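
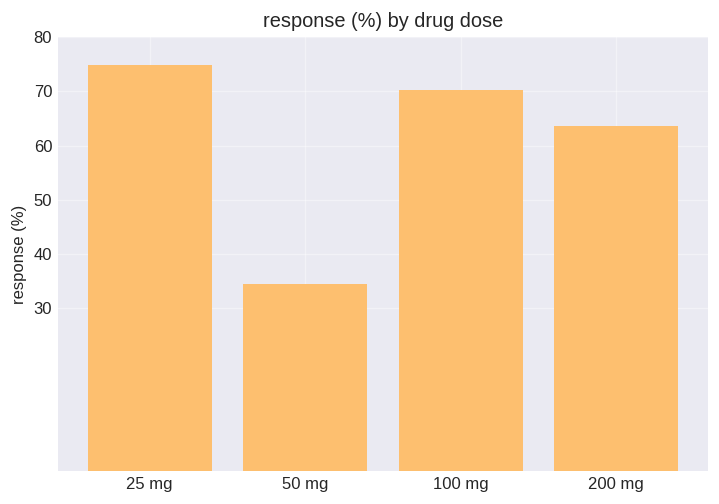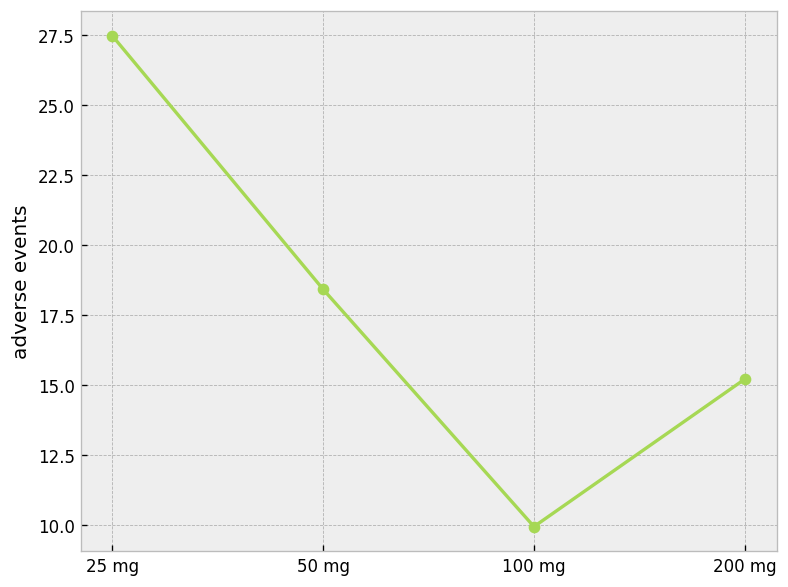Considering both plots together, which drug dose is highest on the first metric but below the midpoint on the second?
Chart 2 median adverse events ≈ 15; below-median drug doses: 100 mg, 200 mg. Among those, 100 mg has the highest response (%) (≈ 70).

100 mg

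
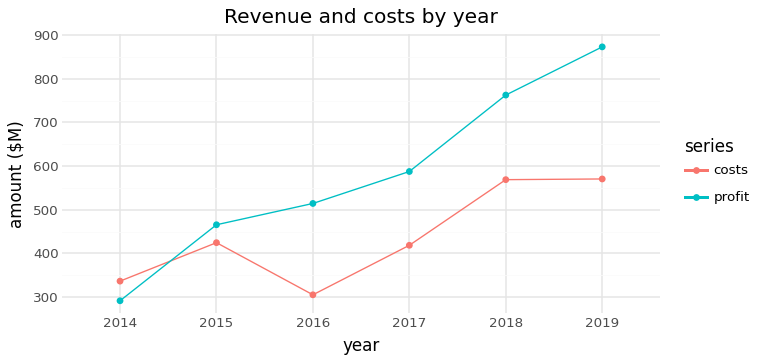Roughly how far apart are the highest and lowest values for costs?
Max 2019 ≈ 550, min 2016 ≈ 300; range ≈ 250.

≈ 250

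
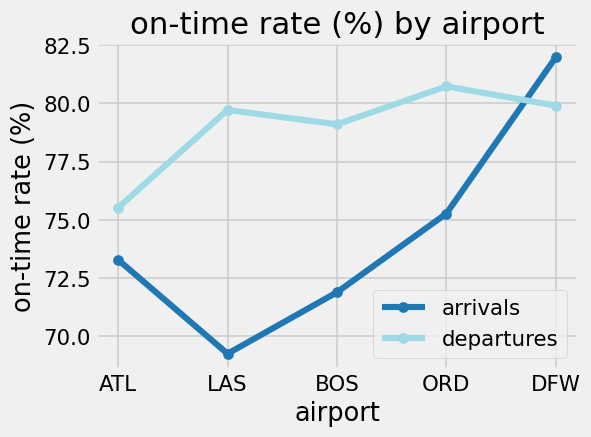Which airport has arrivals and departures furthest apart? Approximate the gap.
LAS: arrivals ≈ 70, departures ≈ 80 → gap ≈ 10. Next-largest (BOS) is only ≈ 8.

LAS, ≈ 10 %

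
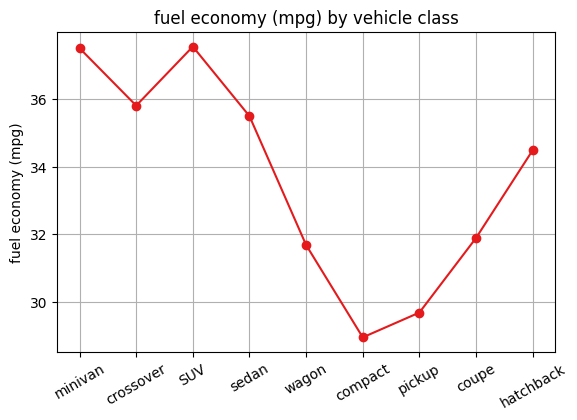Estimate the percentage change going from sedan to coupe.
sedan ≈ 35, coupe ≈ 32; (32 − 35) / 35 ≈ -8.6%.

≈ -8.6%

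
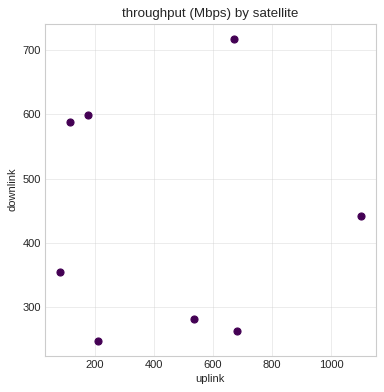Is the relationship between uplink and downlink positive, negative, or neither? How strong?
Points are roughly uncorrelated; weak (|r| ≈ 0.0).

no clear correlation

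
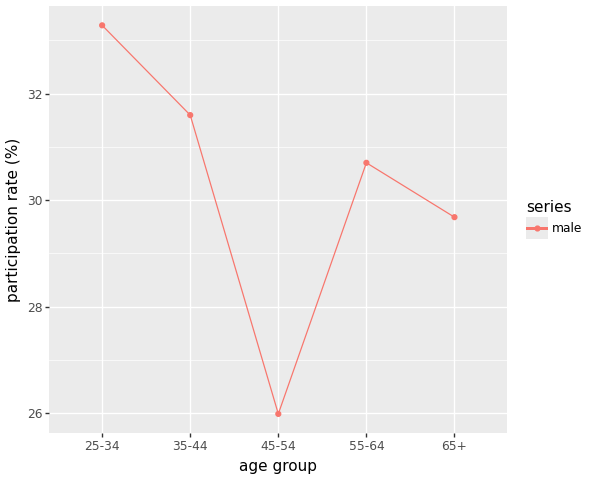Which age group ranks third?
Top 4: 25-34 ≈ 33, 35-44 ≈ 32, 55-64 ≈ 31, 65+ ≈ 30.

55-64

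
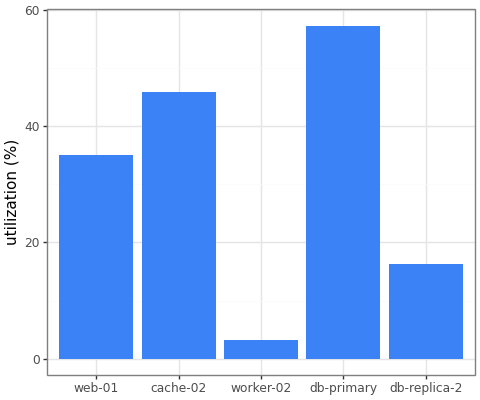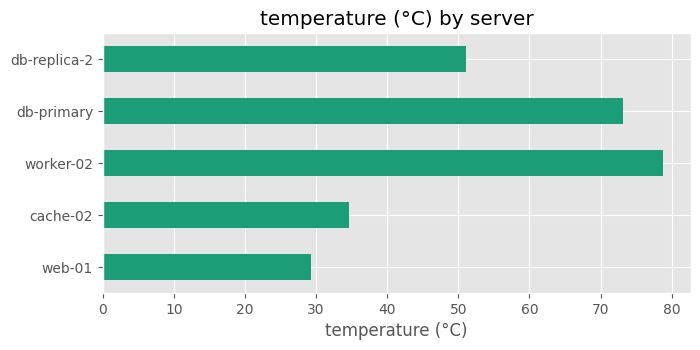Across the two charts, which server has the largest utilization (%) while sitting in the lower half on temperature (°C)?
Chart 2 median temperature (°C) ≈ 50; below-median servers: web-01, cache-02. Among those, cache-02 has the highest utilization (%) (≈ 50).

cache-02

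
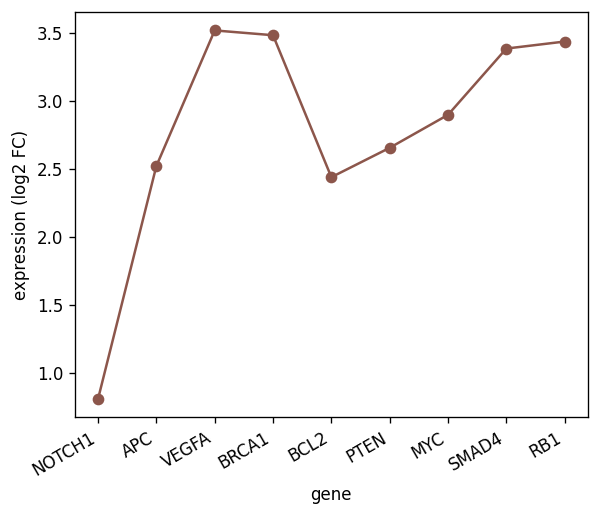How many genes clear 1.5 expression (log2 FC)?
Above 1.5: APC, VEGFA, BRCA1, BCL2, PTEN, MYC, SMAD4, RB1.

8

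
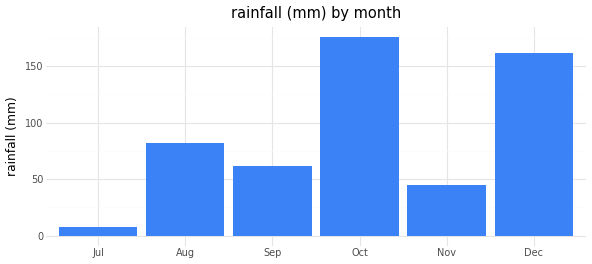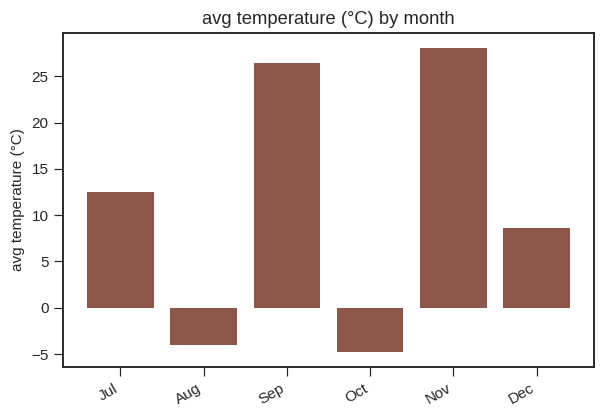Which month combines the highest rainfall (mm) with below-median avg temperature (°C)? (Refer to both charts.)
Chart 2 median avg temperature (°C) ≈ 10; below-median months: Aug, Oct, Dec. Among those, Oct has the highest rainfall (mm) (≈ 180).

Oct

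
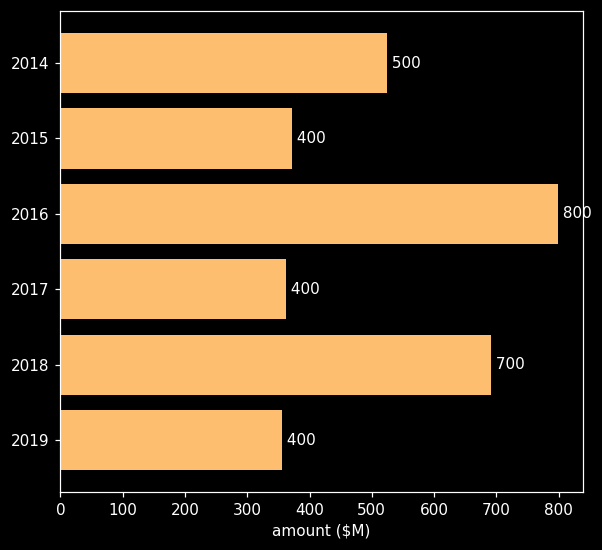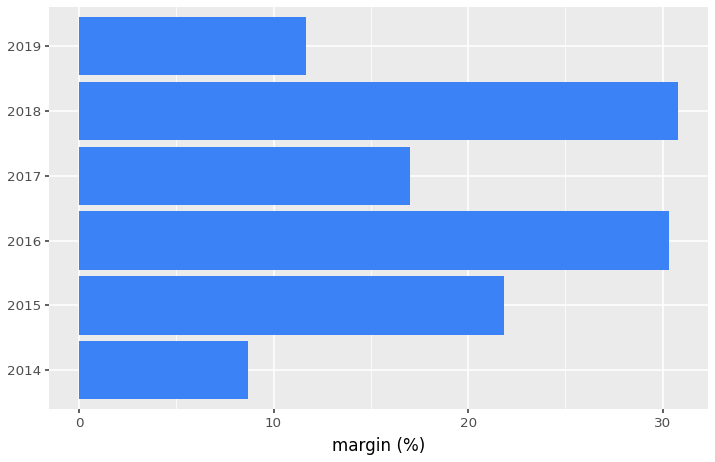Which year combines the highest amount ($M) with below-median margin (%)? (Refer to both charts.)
2014

Chart 2 median margin (%) ≈ 20; below-median years: 2014, 2017, 2019. Among those, 2014 has the highest amount ($M) (≈ 500).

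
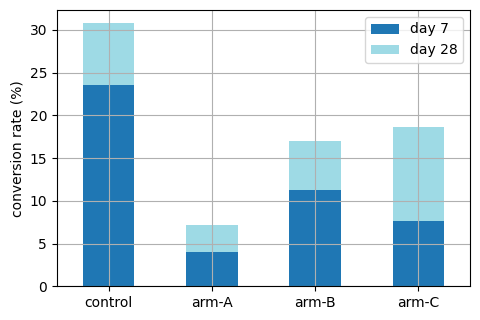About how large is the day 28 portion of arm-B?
day 28 top ≈ 15, bottom ≈ 10; segment ≈ 5.

≈ 5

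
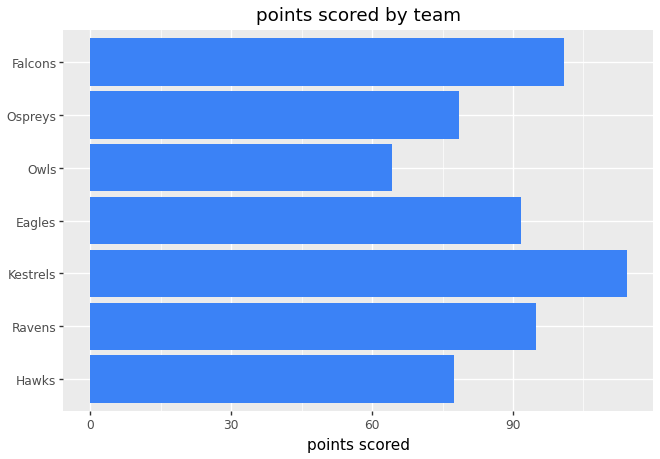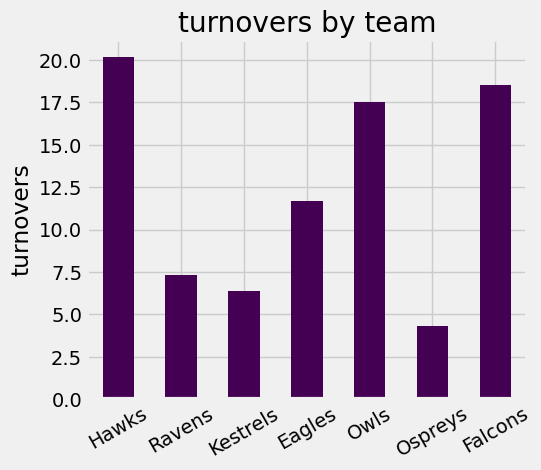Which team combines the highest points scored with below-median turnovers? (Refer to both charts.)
Chart 2 median turnovers ≈ 12; below-median teams: Ravens, Kestrels, Ospreys. Among those, Kestrels has the highest points scored (≈ 120).

Kestrels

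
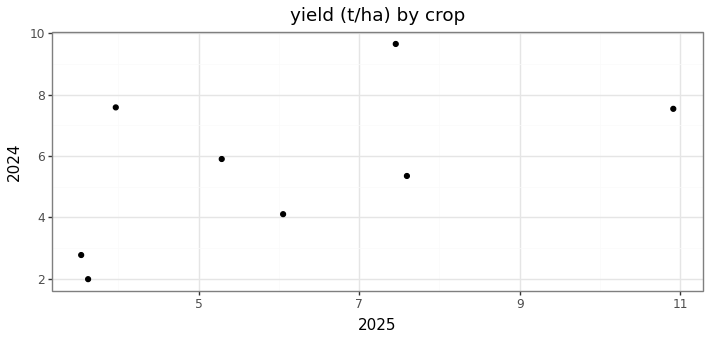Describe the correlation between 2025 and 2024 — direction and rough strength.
Points are positively correlated; moderate (|r| ≈ 0.6).

positive, moderate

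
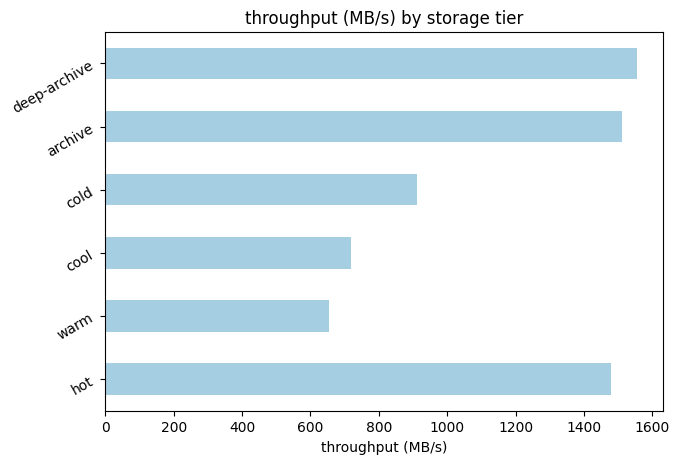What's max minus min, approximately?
≈ 1000

Max deep-archive ≈ 1600, min warm ≈ 600; range ≈ 1000.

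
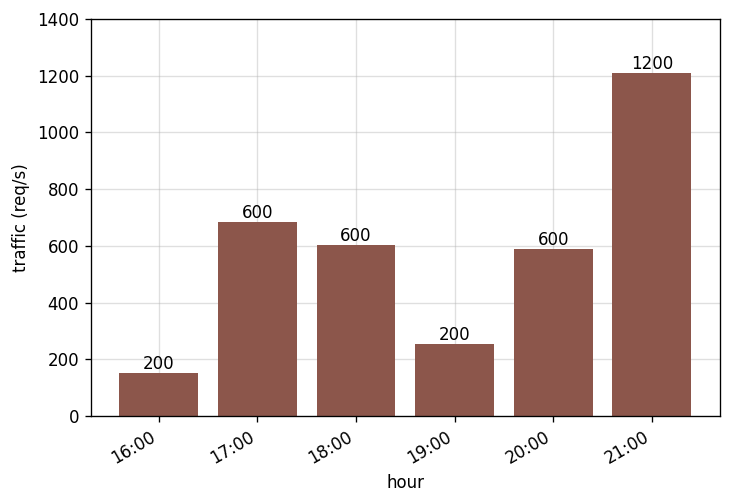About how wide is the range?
≈ 1000

Max 21:00 ≈ 1200, min 16:00 ≈ 200; range ≈ 1000.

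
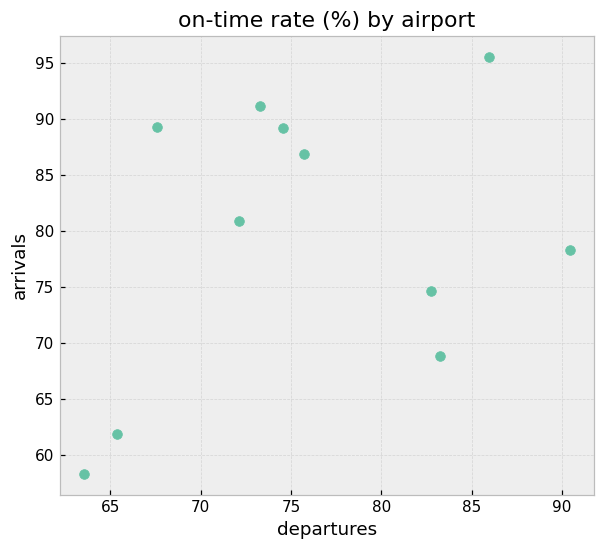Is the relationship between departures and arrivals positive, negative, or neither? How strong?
positive, weak

Points are positively correlated; weak (|r| ≈ 0.3).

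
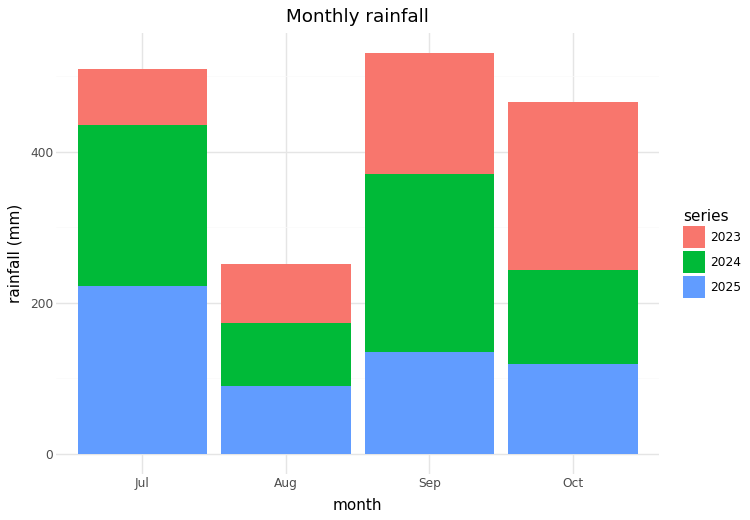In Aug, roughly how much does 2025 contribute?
≈ 100

2025 top ≈ 100, bottom ≈ 0; segment ≈ 100.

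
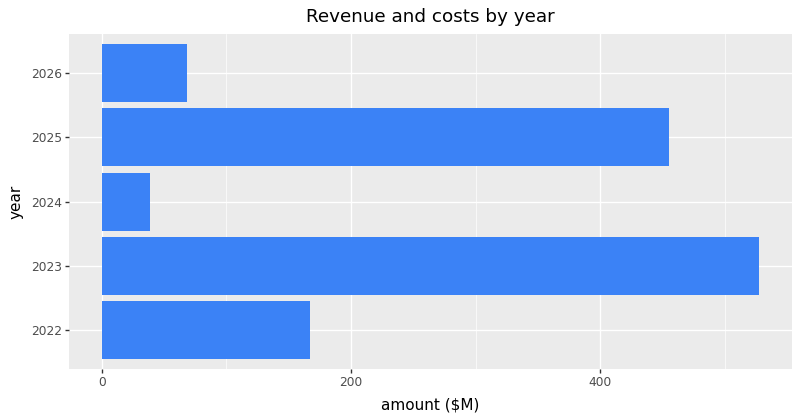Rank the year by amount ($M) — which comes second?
2025

Top 3: 2023 ≈ 550, 2025 ≈ 450, 2022 ≈ 150.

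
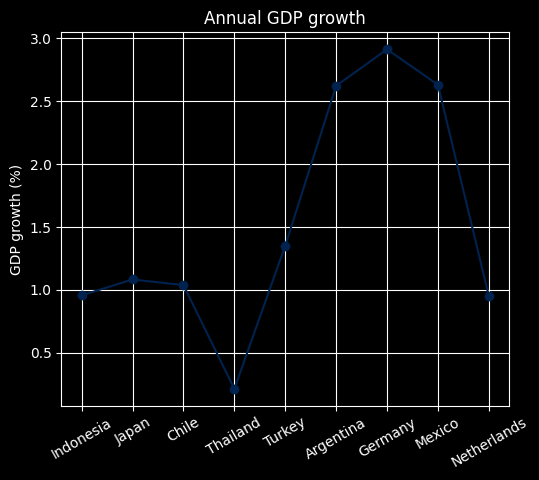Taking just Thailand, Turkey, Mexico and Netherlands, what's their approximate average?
(0.0 + 1.5 + 2.5 + 1.0) / 4 ≈ 1.25.

≈ 1.25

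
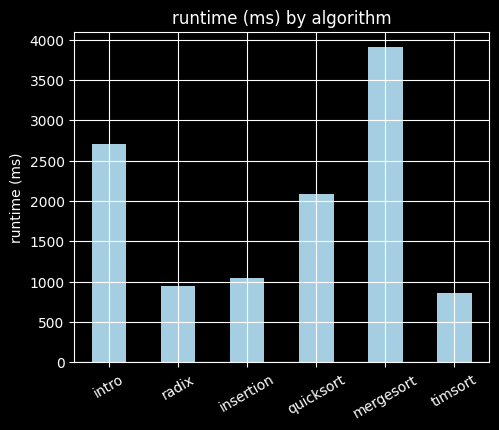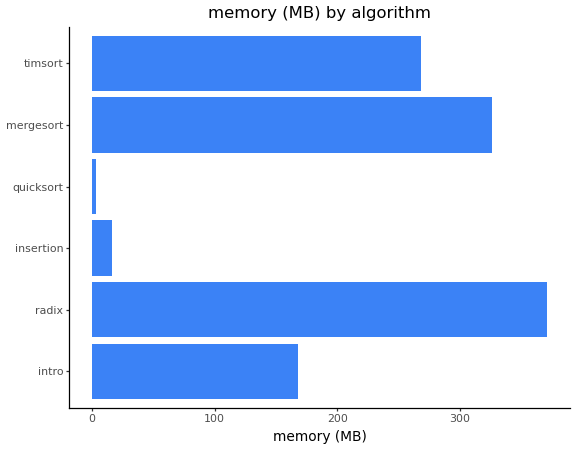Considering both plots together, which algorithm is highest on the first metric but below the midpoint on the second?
Chart 2 median memory (MB) ≈ 200; below-median algorithms: intro, insertion, quicksort. Among those, intro has the highest runtime (ms) (≈ 2500).

intro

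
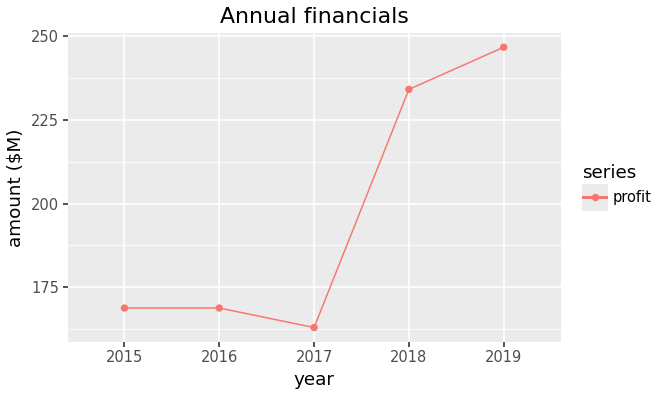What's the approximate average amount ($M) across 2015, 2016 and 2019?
≈ 197

(170 + 170 + 250) / 3 ≈ 197.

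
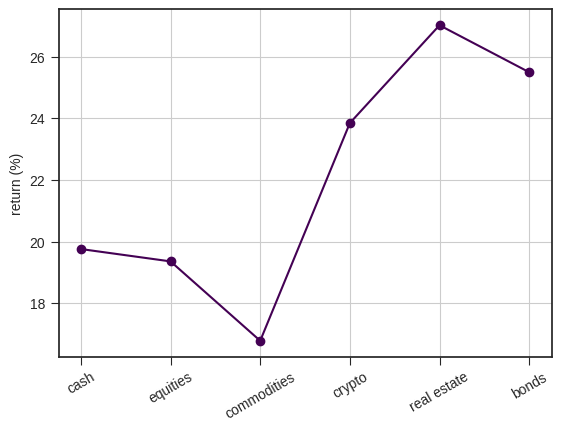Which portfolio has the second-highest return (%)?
bonds

Top 3: real estate ≈ 27, bonds ≈ 25, crypto ≈ 24.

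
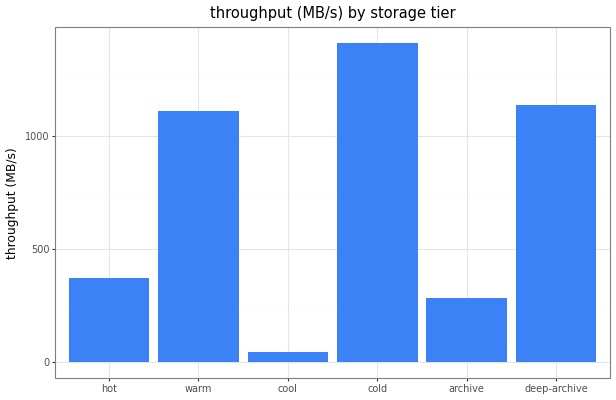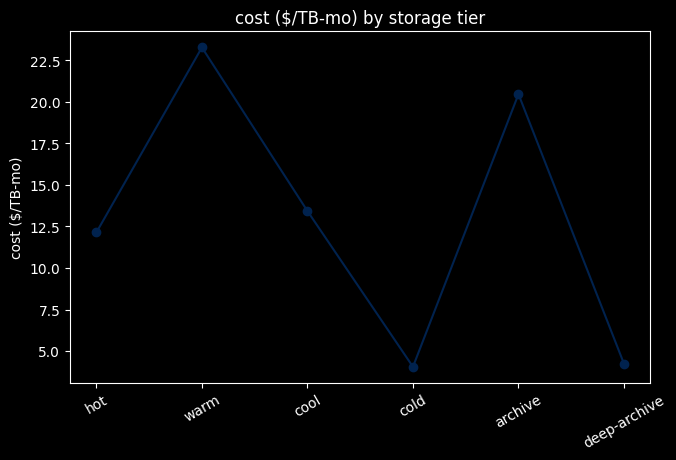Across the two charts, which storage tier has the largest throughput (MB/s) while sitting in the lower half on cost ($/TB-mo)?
cold

Chart 2 median cost ($/TB-mo) ≈ 15; below-median storage tiers: hot, cold, deep-archive. Among those, cold has the highest throughput (MB/s) (≈ 1400).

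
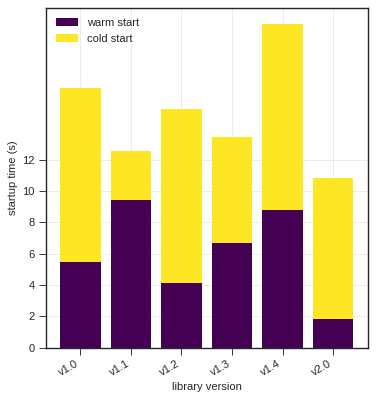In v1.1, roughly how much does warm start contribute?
warm start top ≈ 10, bottom ≈ 0; segment ≈ 10.

≈ 10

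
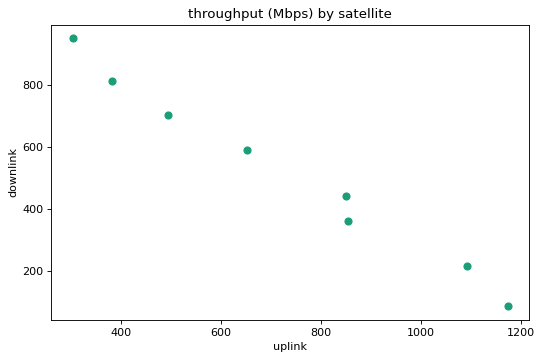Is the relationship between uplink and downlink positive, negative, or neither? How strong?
negative, strong

Points are negatively correlated; strong (|r| ≈ 1.0).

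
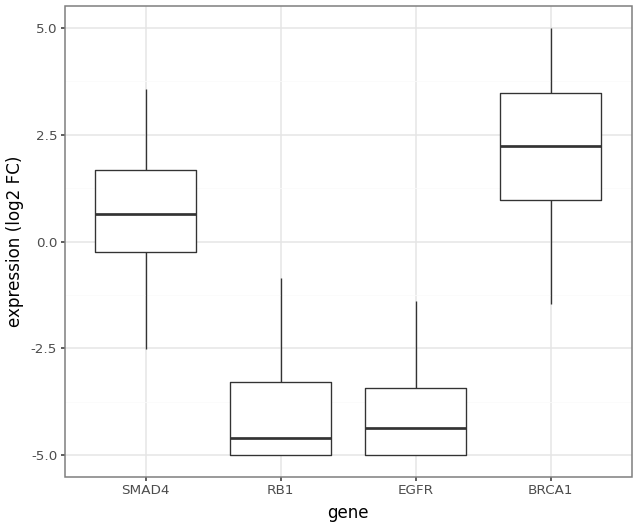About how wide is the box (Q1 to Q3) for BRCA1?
≈ 2

Q3 ≈ 3, Q1 ≈ 1; IQR ≈ 2.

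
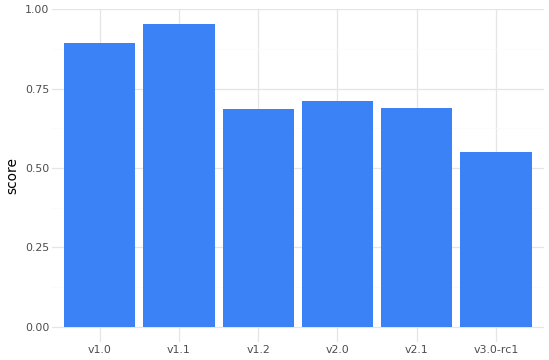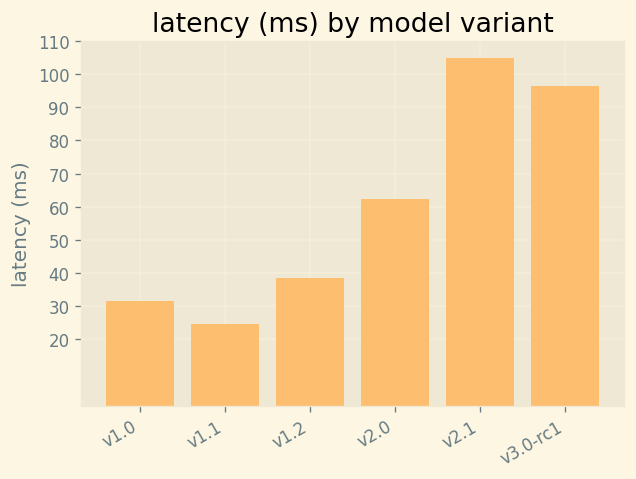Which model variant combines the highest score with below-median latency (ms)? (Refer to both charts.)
Chart 2 median latency (ms) ≈ 50; below-median model variants: v1.0, v1.1, v1.2. Among those, v1.1 has the highest score (≈ 1).

v1.1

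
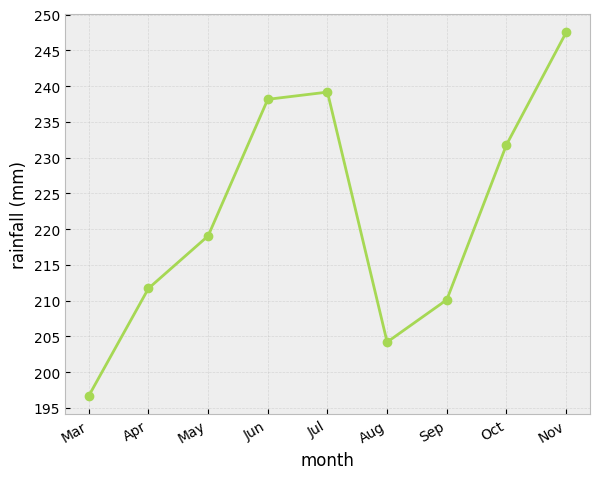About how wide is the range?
Max Nov ≈ 245, min Mar ≈ 195; range ≈ 50.

≈ 50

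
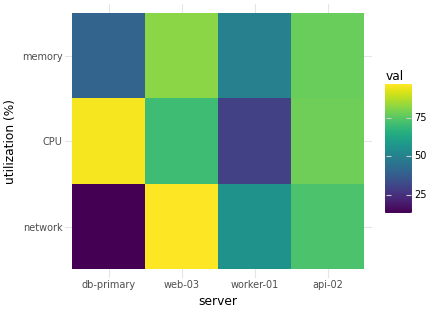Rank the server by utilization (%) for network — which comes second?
api-02

Top 3 for network: web-03 ≈ 100, api-02 ≈ 70, worker-01 ≈ 60.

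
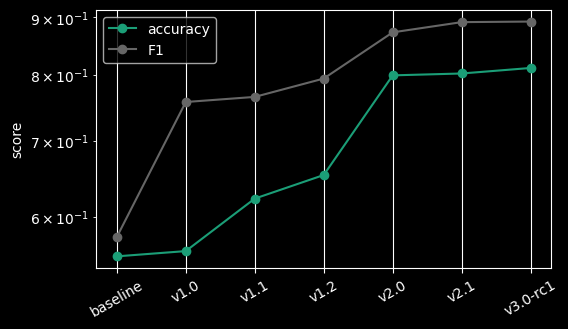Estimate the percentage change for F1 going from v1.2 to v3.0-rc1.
v1.2 ≈ 0.80, v3.0-rc1 ≈ 0.90; (0.90 − 0.80) / 0.80 ≈ +12.5%.

≈ +12.5%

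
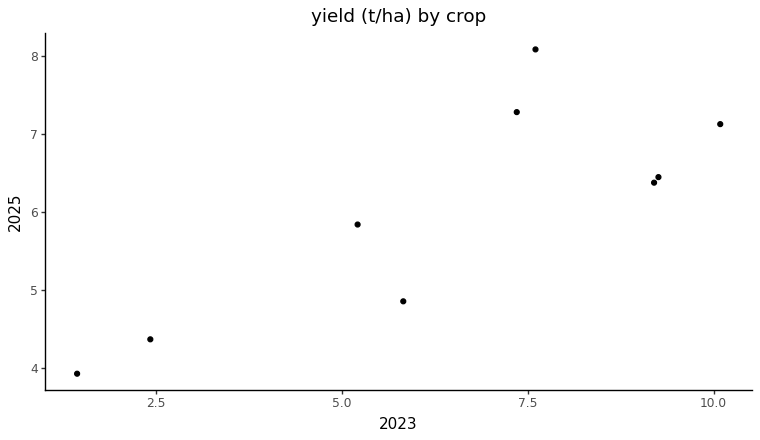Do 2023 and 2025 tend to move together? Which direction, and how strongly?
positive, strong

Points are positively correlated; strong (|r| ≈ 0.8).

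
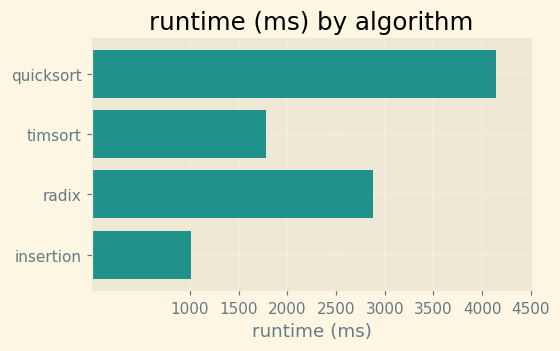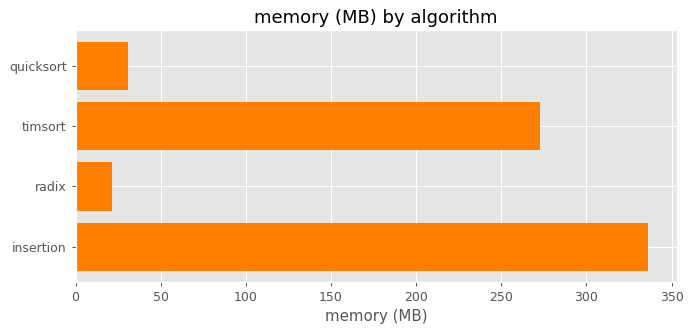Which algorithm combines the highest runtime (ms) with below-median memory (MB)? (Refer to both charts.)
quicksort

Chart 2 median memory (MB) ≈ 150; below-median algorithms: quicksort, radix. Among those, quicksort has the highest runtime (ms) (≈ 4000).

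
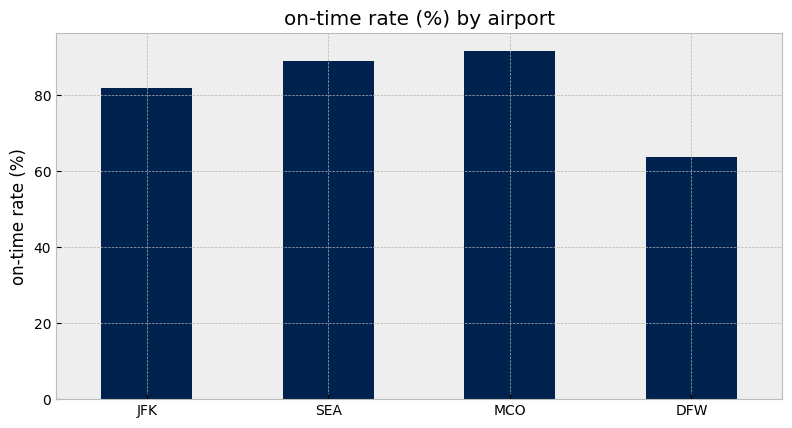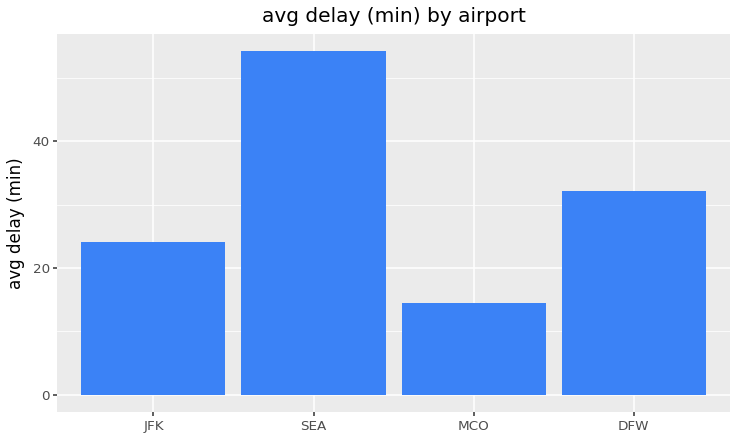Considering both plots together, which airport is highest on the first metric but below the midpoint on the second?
MCO

Chart 2 median avg delay (min) ≈ 30; below-median airports: JFK, MCO. Among those, MCO has the highest on-time rate (%) (≈ 90).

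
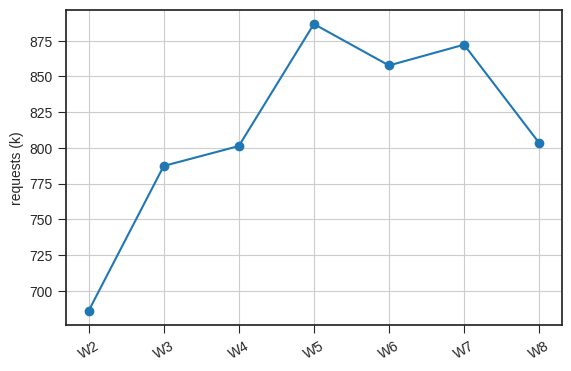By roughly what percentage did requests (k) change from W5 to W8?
W5 ≈ 880, W8 ≈ 800; (800 − 880) / 880 ≈ -9.1%.

≈ -9.1%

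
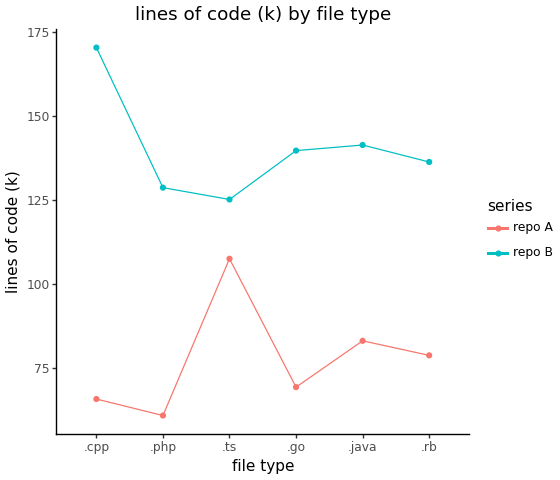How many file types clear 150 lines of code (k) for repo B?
Above 150: .cpp.

1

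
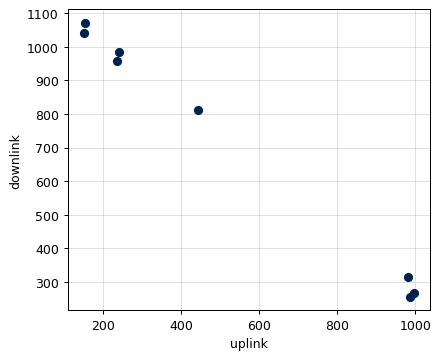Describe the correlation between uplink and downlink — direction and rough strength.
Points are negatively correlated; strong (|r| ≈ 1.0).

negative, strong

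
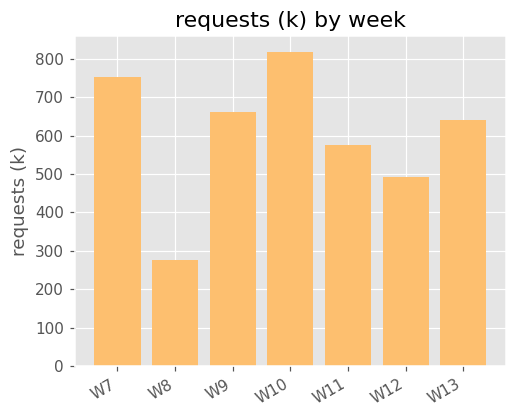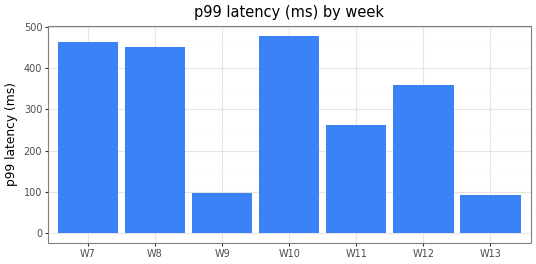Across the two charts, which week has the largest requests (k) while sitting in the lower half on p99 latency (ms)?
W9

Chart 2 median p99 latency (ms) ≈ 350; below-median weeks: W9, W11, W13. Among those, W9 has the highest requests (k) (≈ 700).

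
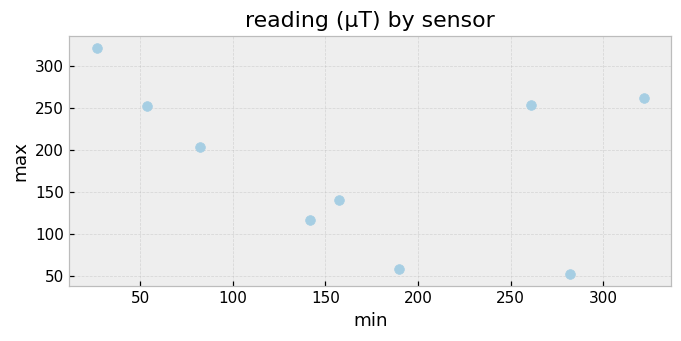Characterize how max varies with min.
Points are negatively correlated; weak (|r| ≈ 0.3).

negative, weak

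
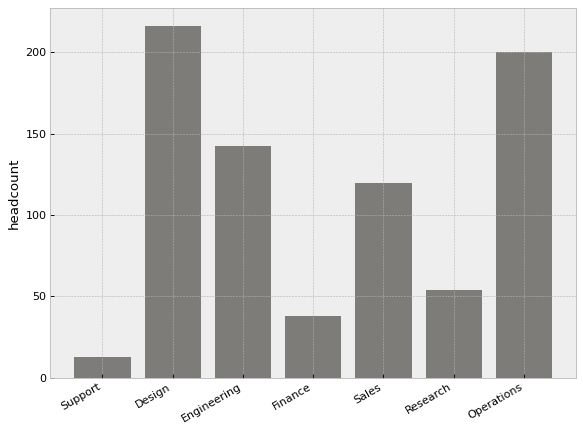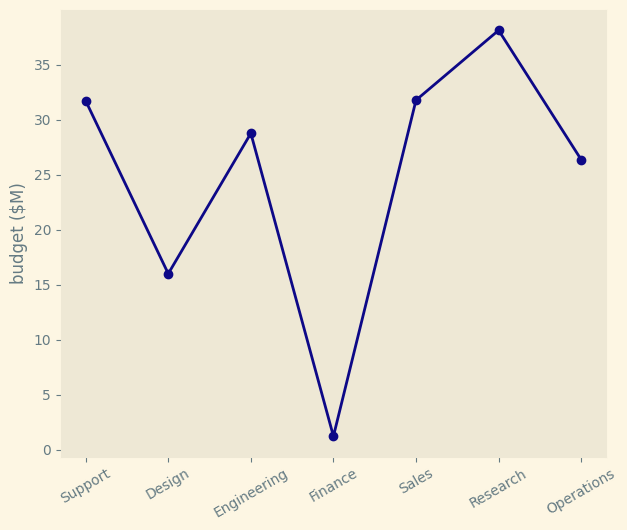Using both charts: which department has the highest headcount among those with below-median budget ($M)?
Chart 2 median budget ($M) ≈ 30; below-median departments: Design, Finance, Operations. Among those, Design has the highest headcount (≈ 220).

Design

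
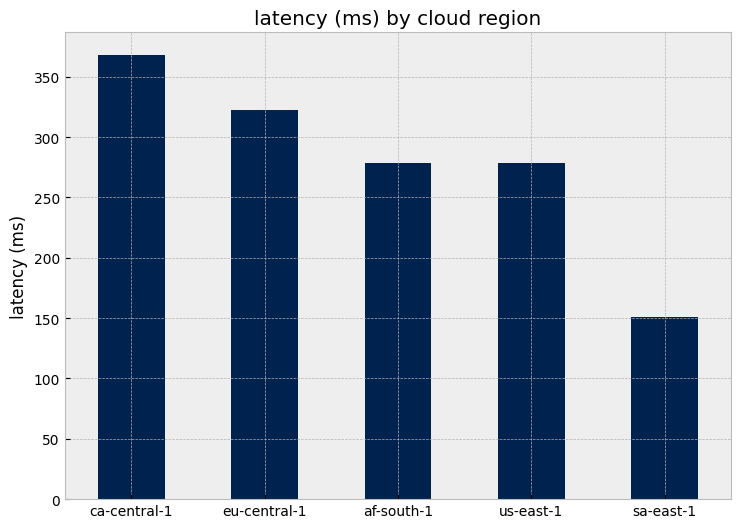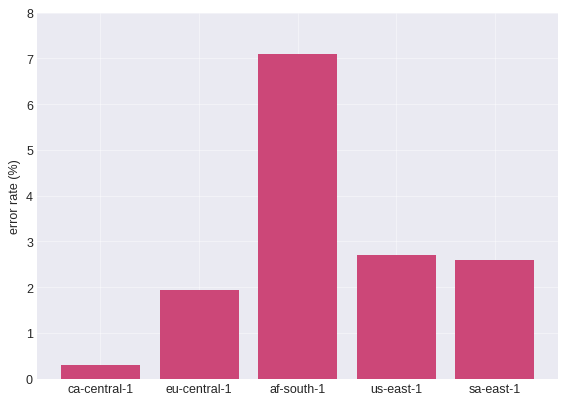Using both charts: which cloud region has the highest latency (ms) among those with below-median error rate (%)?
Chart 2 median error rate (%) ≈ 3; below-median cloud regions: ca-central-1, eu-central-1. Among those, ca-central-1 has the highest latency (ms) (≈ 350).

ca-central-1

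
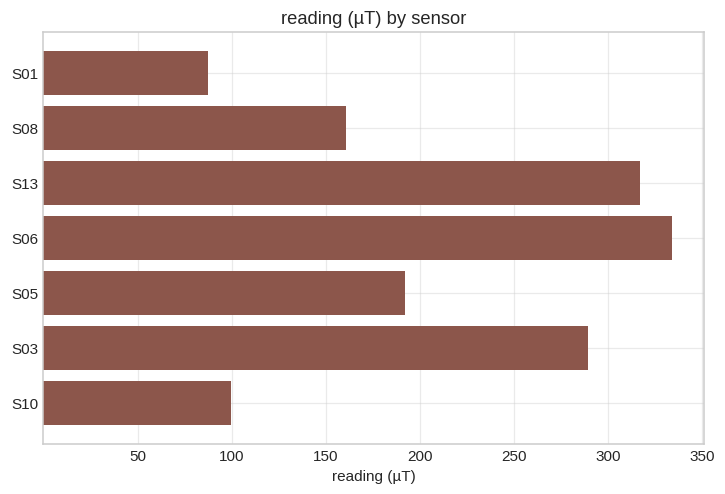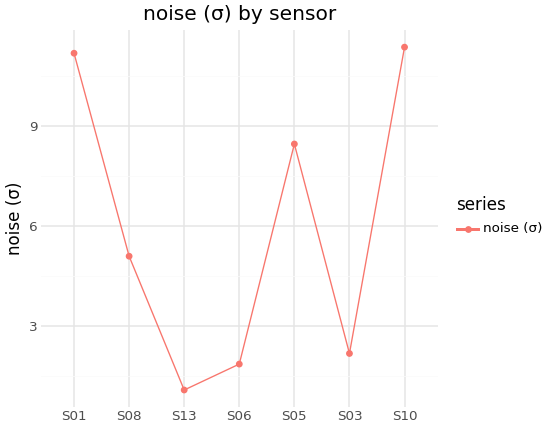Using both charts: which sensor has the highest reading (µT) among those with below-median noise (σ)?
S06

Chart 2 median noise (σ) ≈ 6; below-median sensors: S13, S06, S03. Among those, S06 has the highest reading (µT) (≈ 350).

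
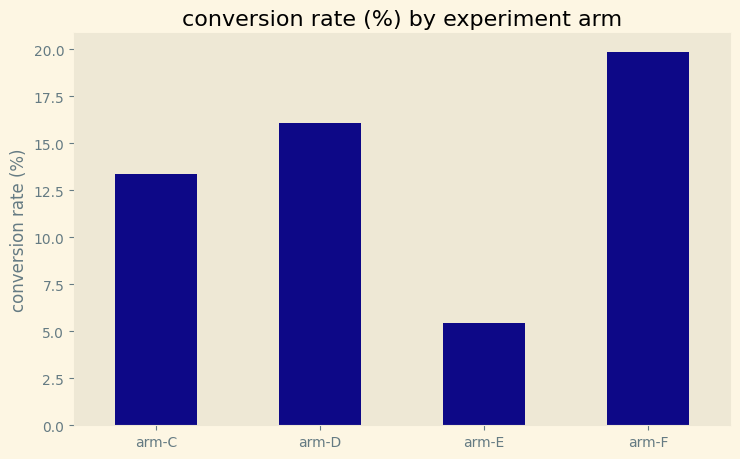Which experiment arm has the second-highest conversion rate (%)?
arm-D

Top 3: arm-F ≈ 20, arm-D ≈ 16, arm-C ≈ 14.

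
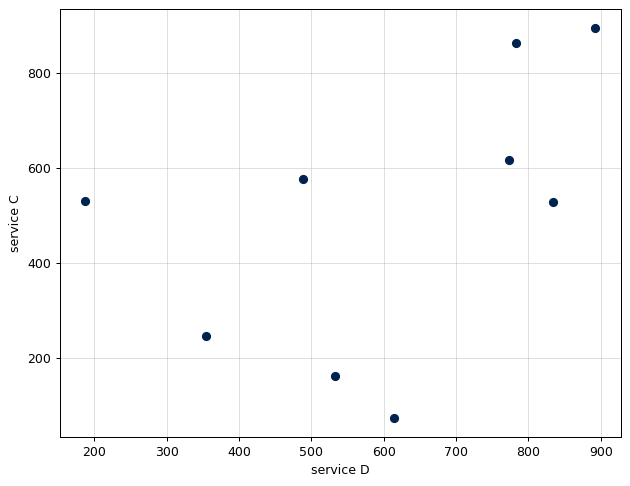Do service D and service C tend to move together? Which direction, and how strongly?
Points are positively correlated; moderate (|r| ≈ 0.5).

positive, moderate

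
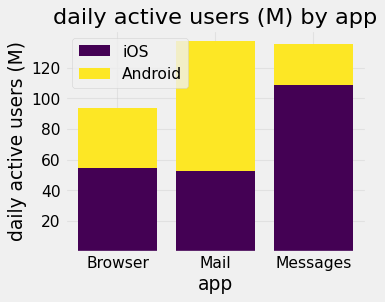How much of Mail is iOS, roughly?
≈ 60

iOS top ≈ 60, bottom ≈ 0; segment ≈ 60.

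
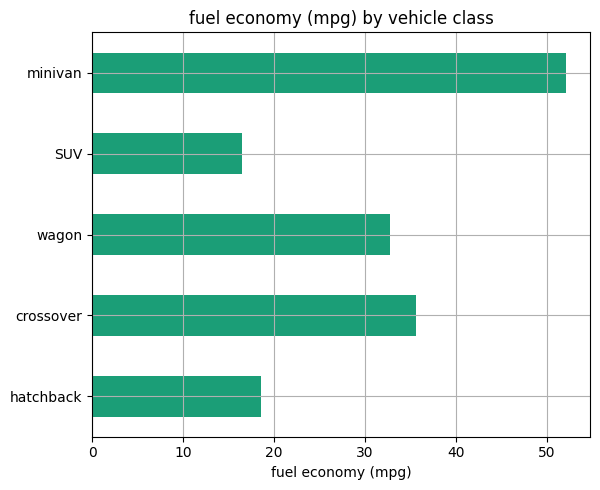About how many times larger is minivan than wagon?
minivan ≈ 50, wagon ≈ 35; 50/35 ≈ 1.43.

≈ 1.43×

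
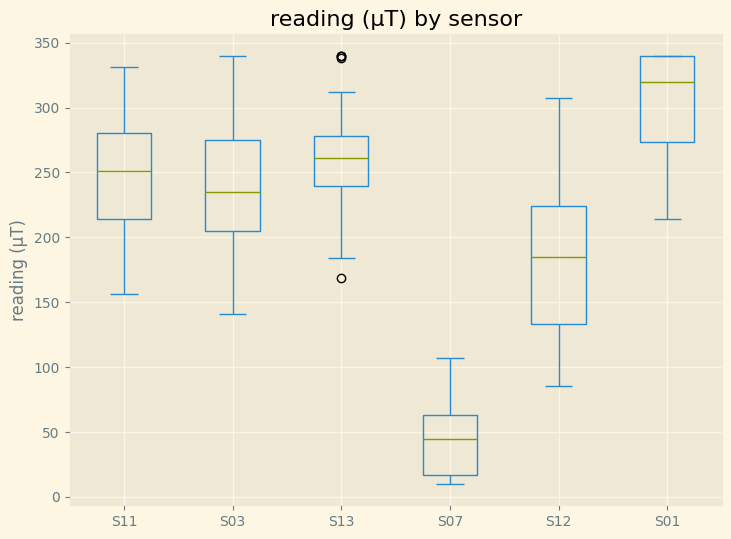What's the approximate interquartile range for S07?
≈ 50

Q3 ≈ 75, Q1 ≈ 25; IQR ≈ 50.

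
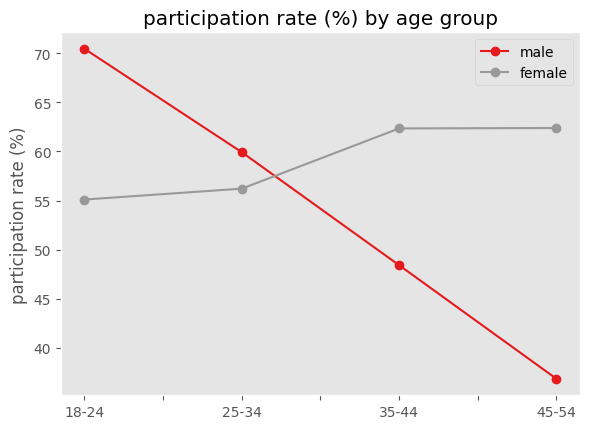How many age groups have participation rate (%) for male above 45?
3

Above 45: 18-24, 25-34, 35-44.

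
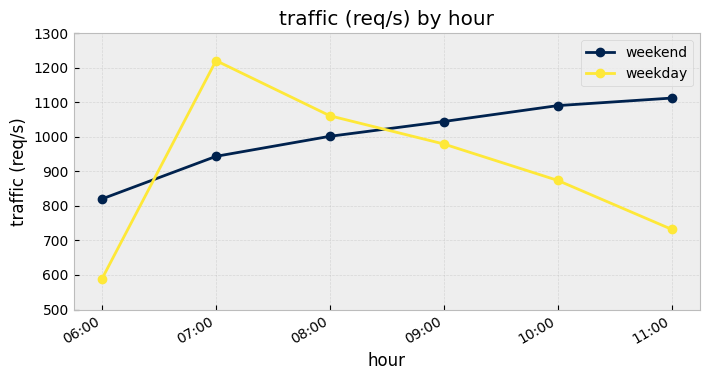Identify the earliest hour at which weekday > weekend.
06:00: weekday ≈ 600 vs weekend ≈ 800 (not yet); 07:00: weekday ≈ 1200 vs weekend ≈ 900 (first crossover).

07:00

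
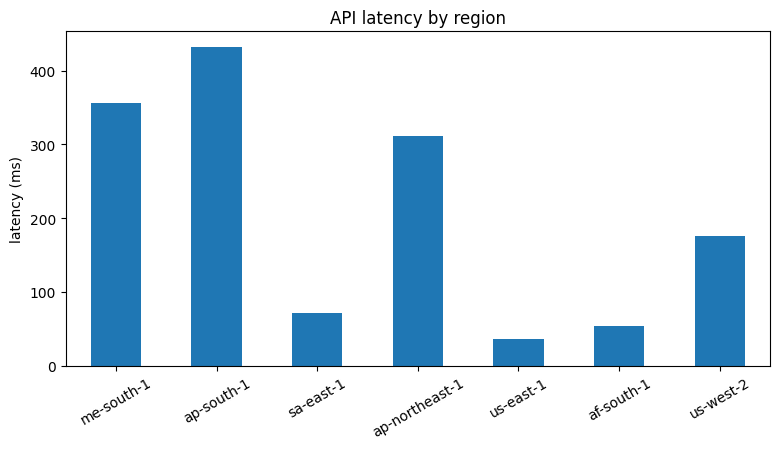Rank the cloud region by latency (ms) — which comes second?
me-south-1

Top 3: ap-south-1 ≈ 450, me-south-1 ≈ 350, ap-northeast-1 ≈ 300.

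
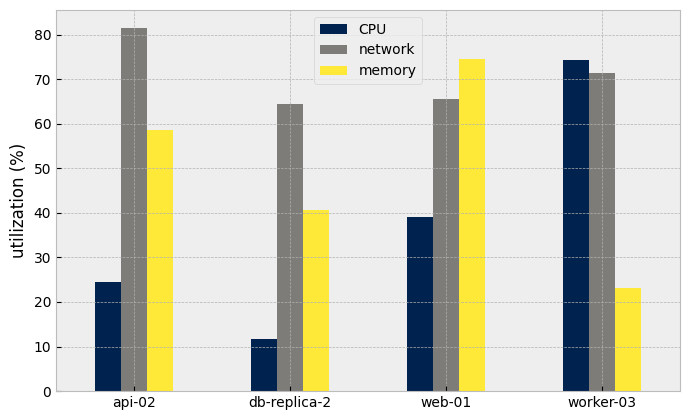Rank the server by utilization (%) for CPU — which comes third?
Top 4 for CPU: worker-03 ≈ 70, web-01 ≈ 40, api-02 ≈ 20, db-replica-2 ≈ 10.

api-02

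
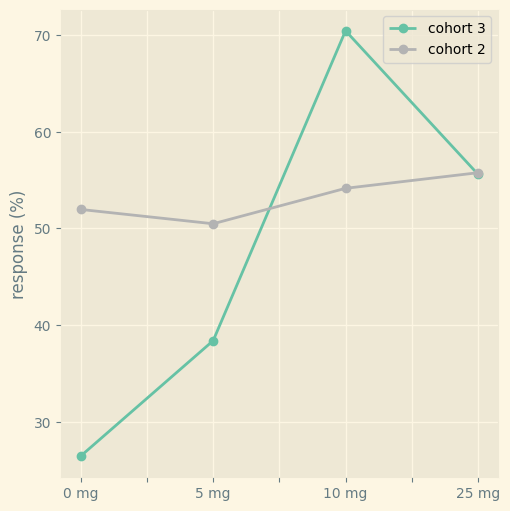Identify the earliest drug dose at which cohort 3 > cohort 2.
5 mg: cohort 3 ≈ 40 vs cohort 2 ≈ 50 (not yet); 10 mg: cohort 3 ≈ 70 vs cohort 2 ≈ 55 (first crossover).

10 mg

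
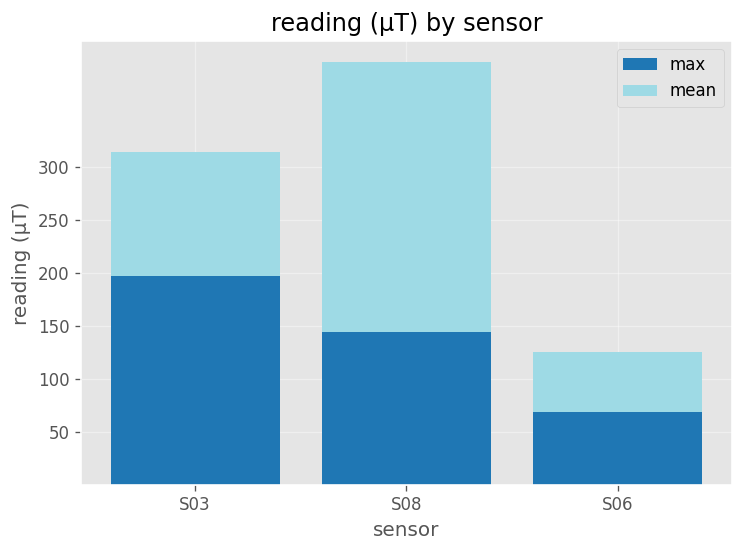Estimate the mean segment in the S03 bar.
≈ 100

mean top ≈ 300, bottom ≈ 200; segment ≈ 100.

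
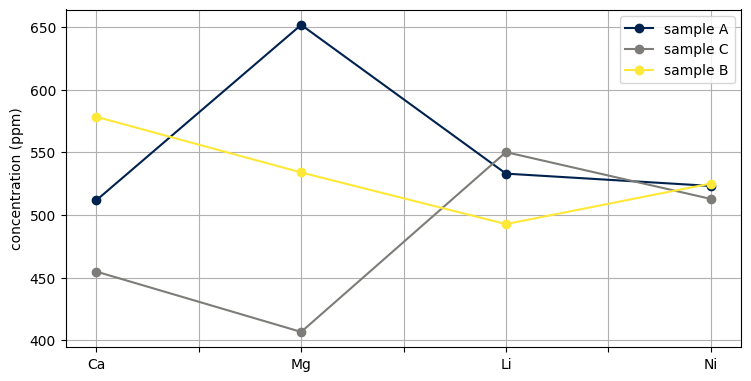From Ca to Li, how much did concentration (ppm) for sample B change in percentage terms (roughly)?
≈ -13%

Ca ≈ 575, Li ≈ 500; (500 − 575) / 575 ≈ -13%.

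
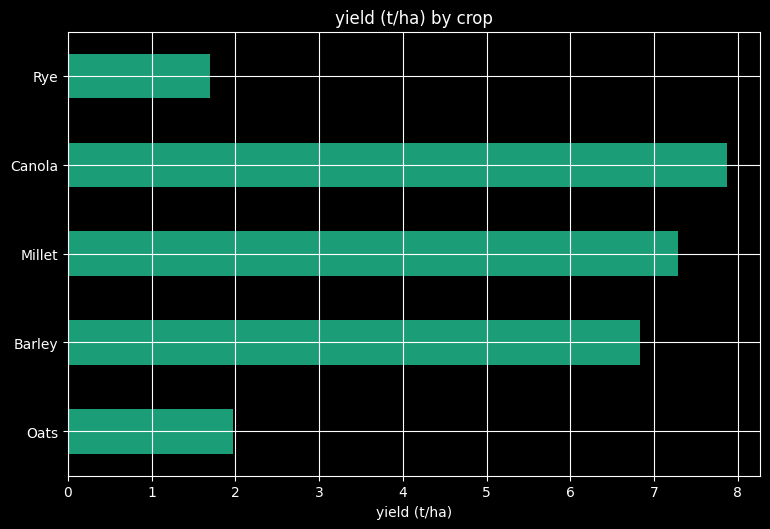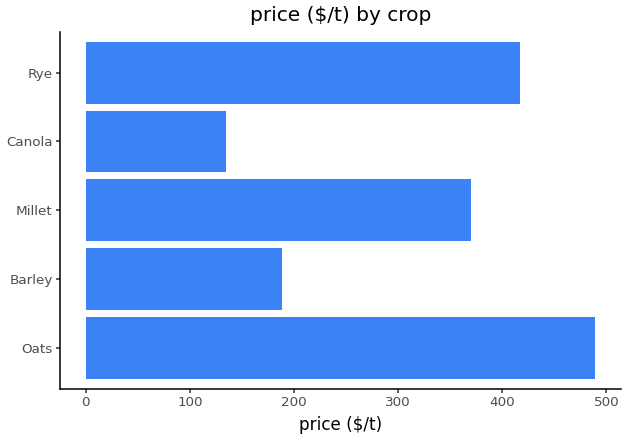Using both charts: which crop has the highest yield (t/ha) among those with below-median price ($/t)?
Chart 2 median price ($/t) ≈ 350; below-median crops: Barley, Canola. Among those, Canola has the highest yield (t/ha) (≈ 8).

Canola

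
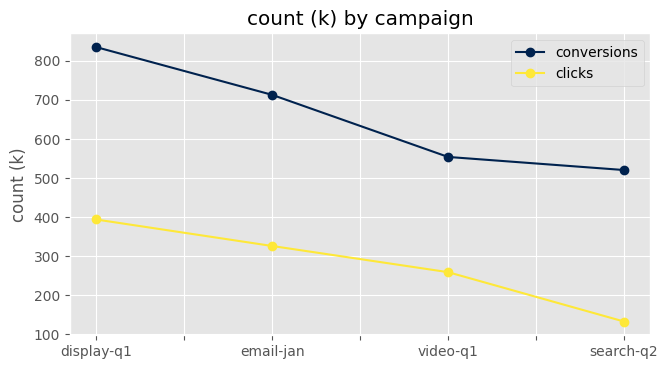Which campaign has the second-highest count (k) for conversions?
email-jan

Top 3 for conversions: display-q1 ≈ 800, email-jan ≈ 700, video-q1 ≈ 600.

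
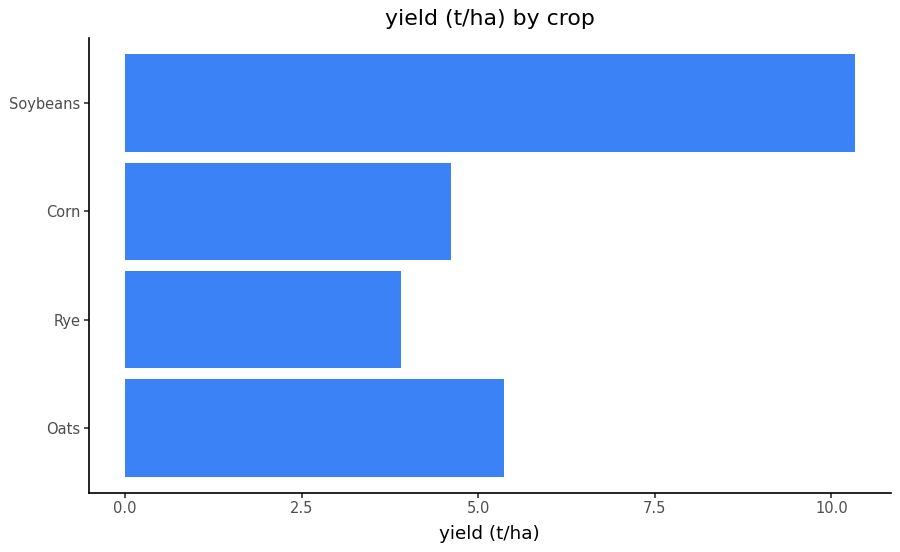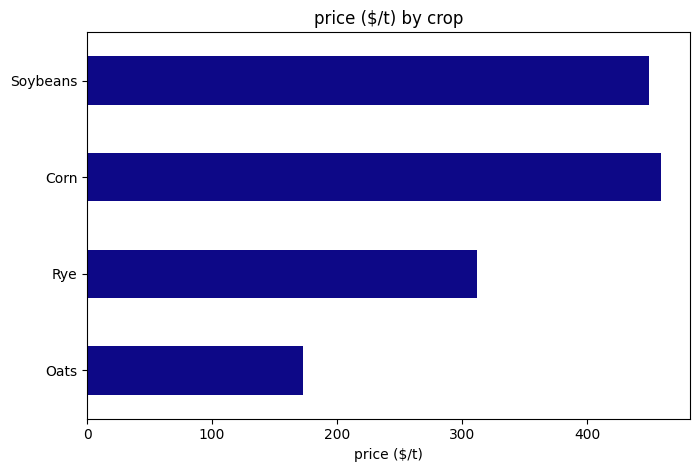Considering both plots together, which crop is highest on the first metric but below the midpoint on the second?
Oats

Chart 2 median price ($/t) ≈ 400; below-median crops: Oats, Rye. Among those, Oats has the highest yield (t/ha) (≈ 5).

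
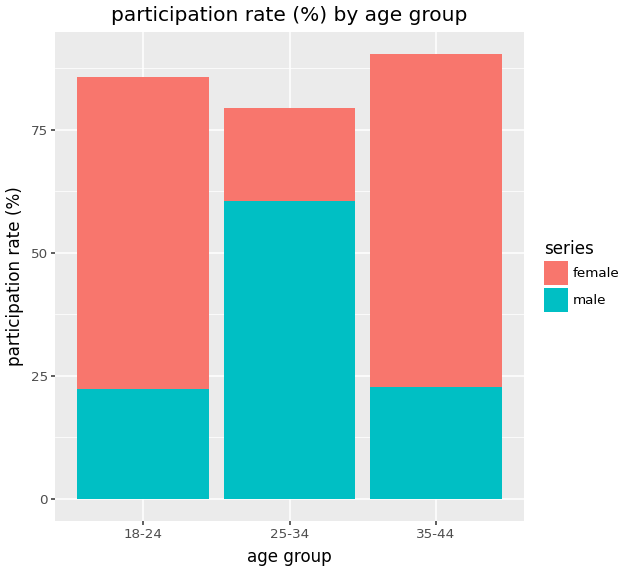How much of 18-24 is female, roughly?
≈ 70

female top ≈ 90, bottom ≈ 20; segment ≈ 70.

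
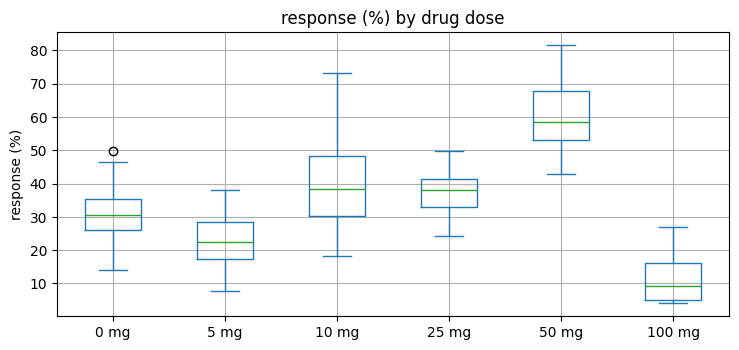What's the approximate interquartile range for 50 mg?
Q3 ≈ 70, Q1 ≈ 55; IQR ≈ 15.

≈ 15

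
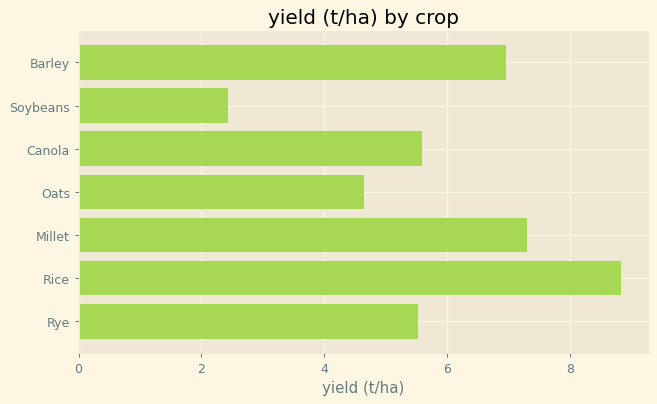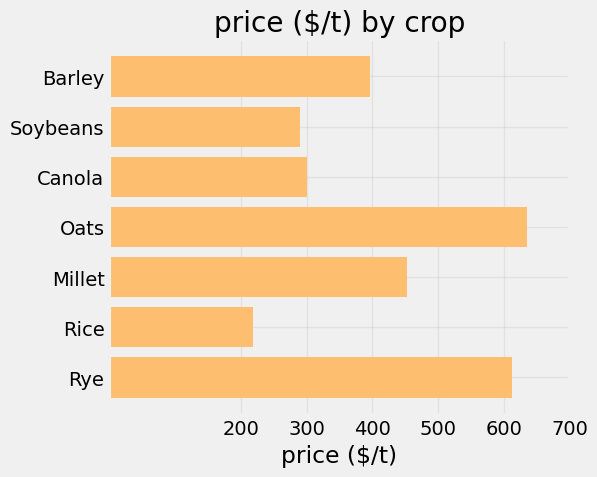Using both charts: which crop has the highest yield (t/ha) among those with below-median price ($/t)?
Chart 2 median price ($/t) ≈ 400; below-median crops: Soybeans, Canola, Rice. Among those, Rice has the highest yield (t/ha) (≈ 9).

Rice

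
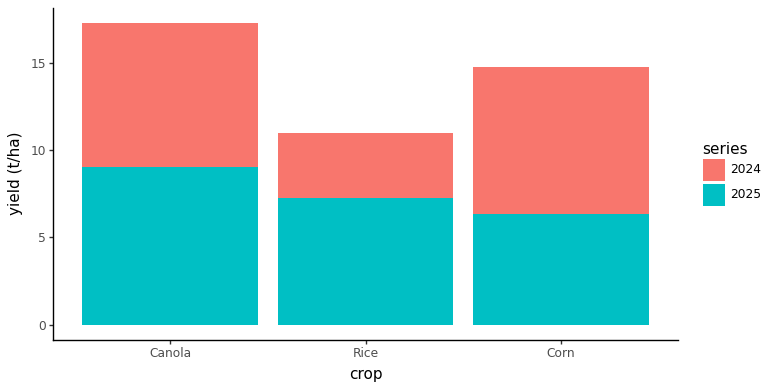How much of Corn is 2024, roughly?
≈ 8

2024 top ≈ 14, bottom ≈ 6; segment ≈ 8.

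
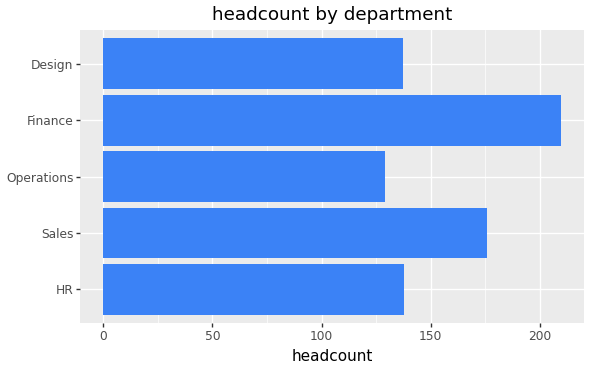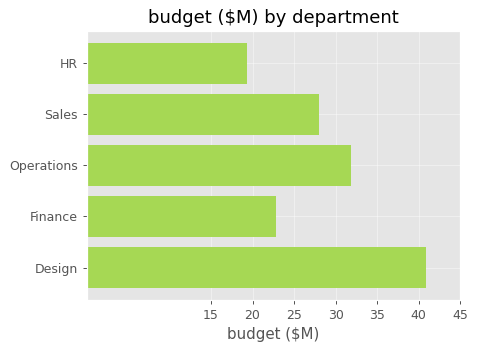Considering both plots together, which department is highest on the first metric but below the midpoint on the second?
Finance

Chart 2 median budget ($M) ≈ 30; below-median departments: HR, Finance. Among those, Finance has the highest headcount (≈ 200).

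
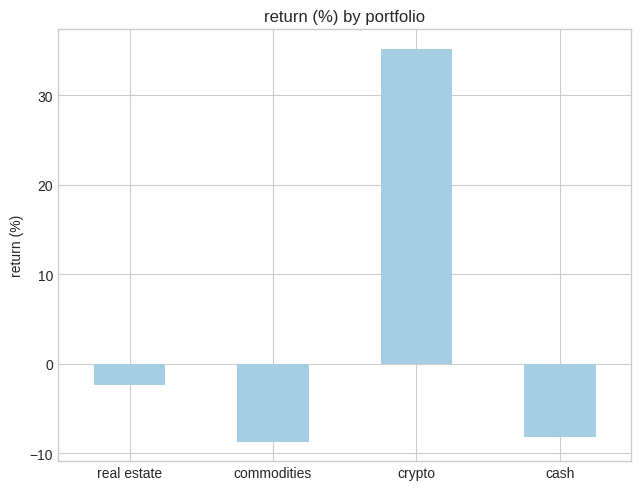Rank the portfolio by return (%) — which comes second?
Top 3: crypto ≈ 35, real estate ≈ 0, cash ≈ -10.

real estate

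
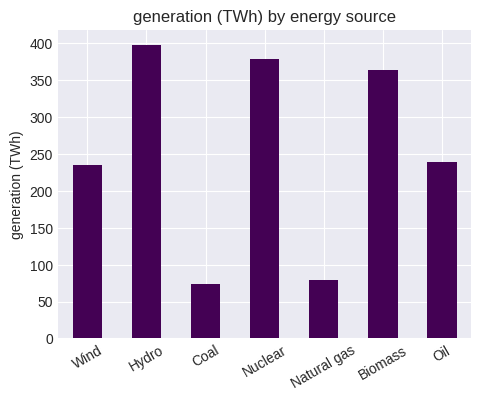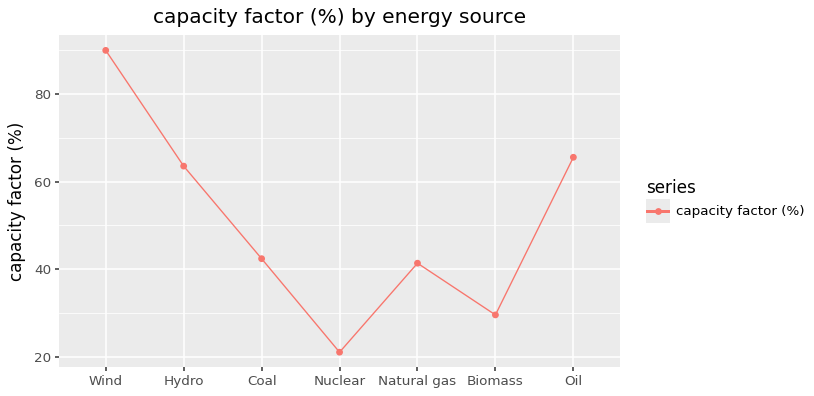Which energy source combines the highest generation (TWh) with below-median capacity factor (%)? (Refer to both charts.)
Chart 2 median capacity factor (%) ≈ 40; below-median energy sources: Nuclear, Natural gas, Biomass. Among those, Nuclear has the highest generation (TWh) (≈ 400).

Nuclear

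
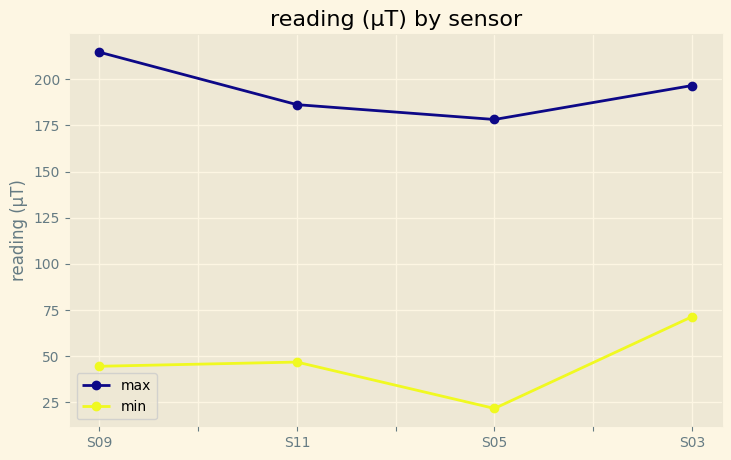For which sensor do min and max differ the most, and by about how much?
S09, ≈ 180 µT

S09: min ≈ 40, max ≈ 220 → gap ≈ 180. Next-largest (S05) is only ≈ 160.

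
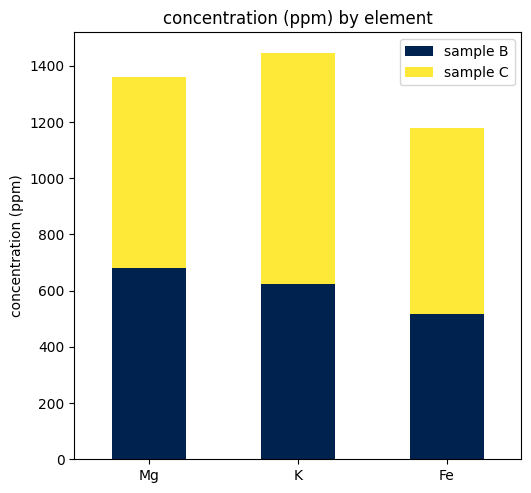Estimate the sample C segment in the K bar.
sample C top ≈ 1400, bottom ≈ 600; segment ≈ 800.

≈ 800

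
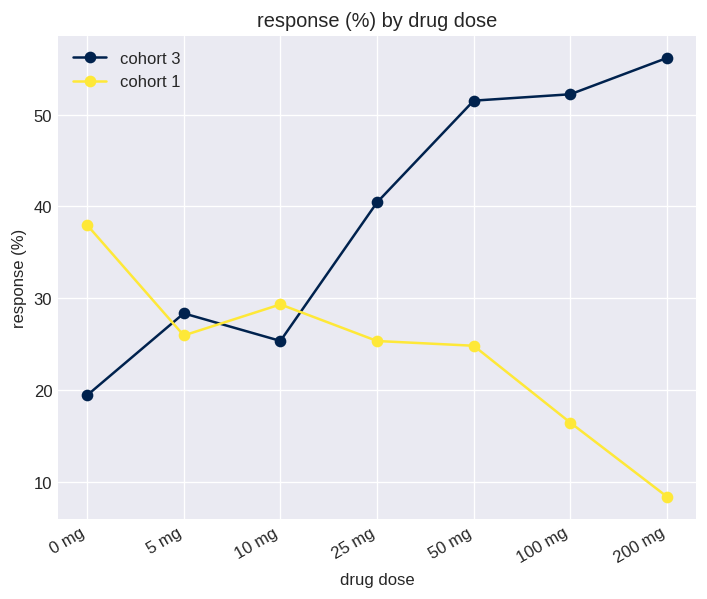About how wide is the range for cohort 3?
≈ 35

Max 200 mg ≈ 55, min 0 mg ≈ 20; range ≈ 35.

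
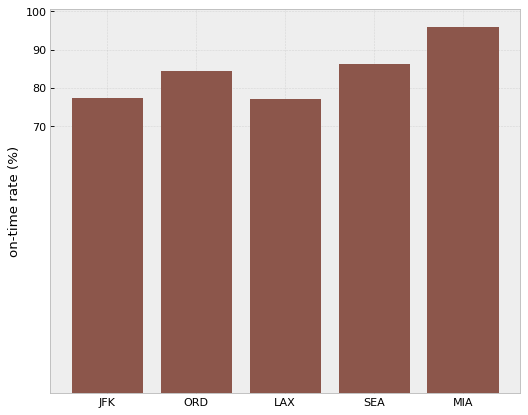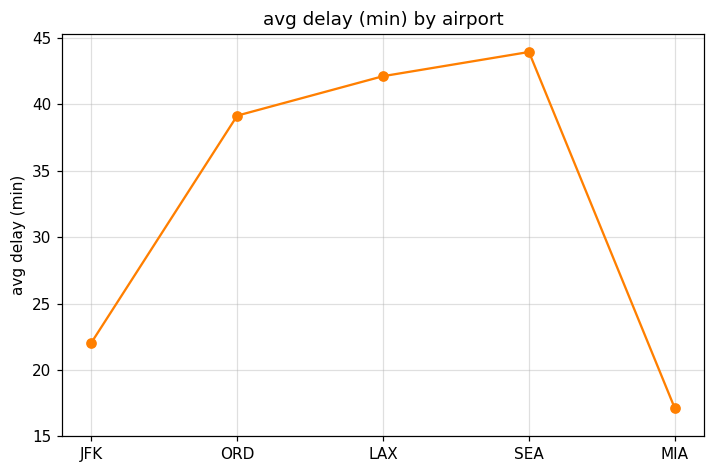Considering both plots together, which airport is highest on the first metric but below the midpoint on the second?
MIA

Chart 2 median avg delay (min) ≈ 40; below-median airports: JFK, MIA. Among those, MIA has the highest on-time rate (%) (≈ 100).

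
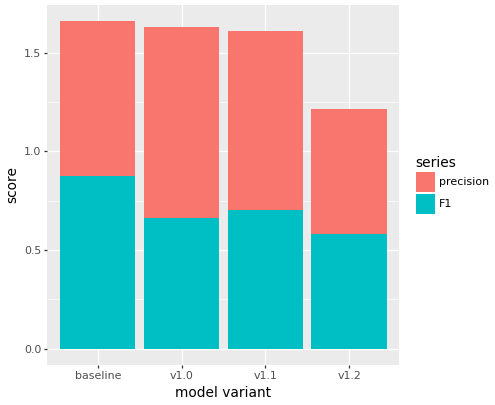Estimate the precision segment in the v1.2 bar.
precision top ≈ 1.2, bottom ≈ 0.6; segment ≈ 0.6.

≈ 0.6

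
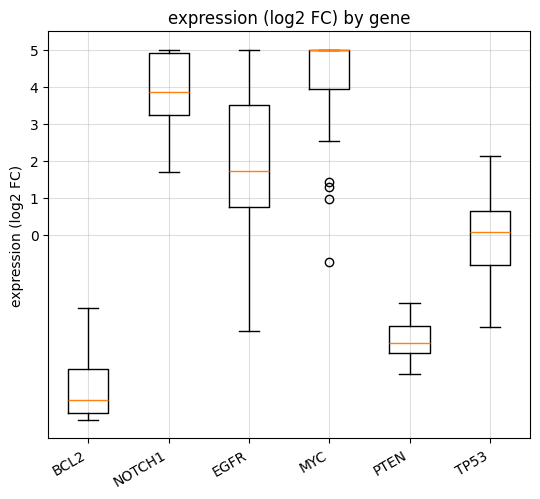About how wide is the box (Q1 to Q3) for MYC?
Q3 ≈ 5, Q1 ≈ 4; IQR ≈ 1.

≈ 1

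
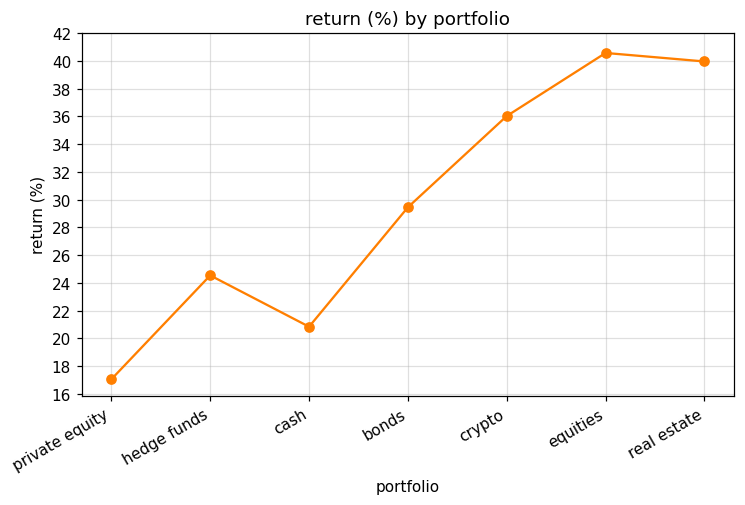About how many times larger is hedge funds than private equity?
hedge funds ≈ 24, private equity ≈ 18; 24/18 ≈ 1.33.

≈ 1.33×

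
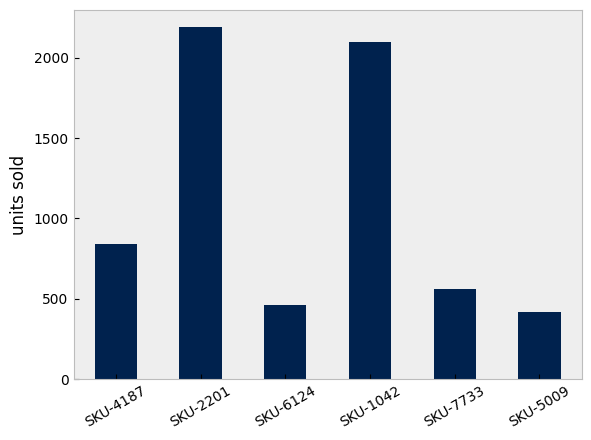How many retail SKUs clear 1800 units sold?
2

Above 1800: SKU-2201, SKU-1042.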